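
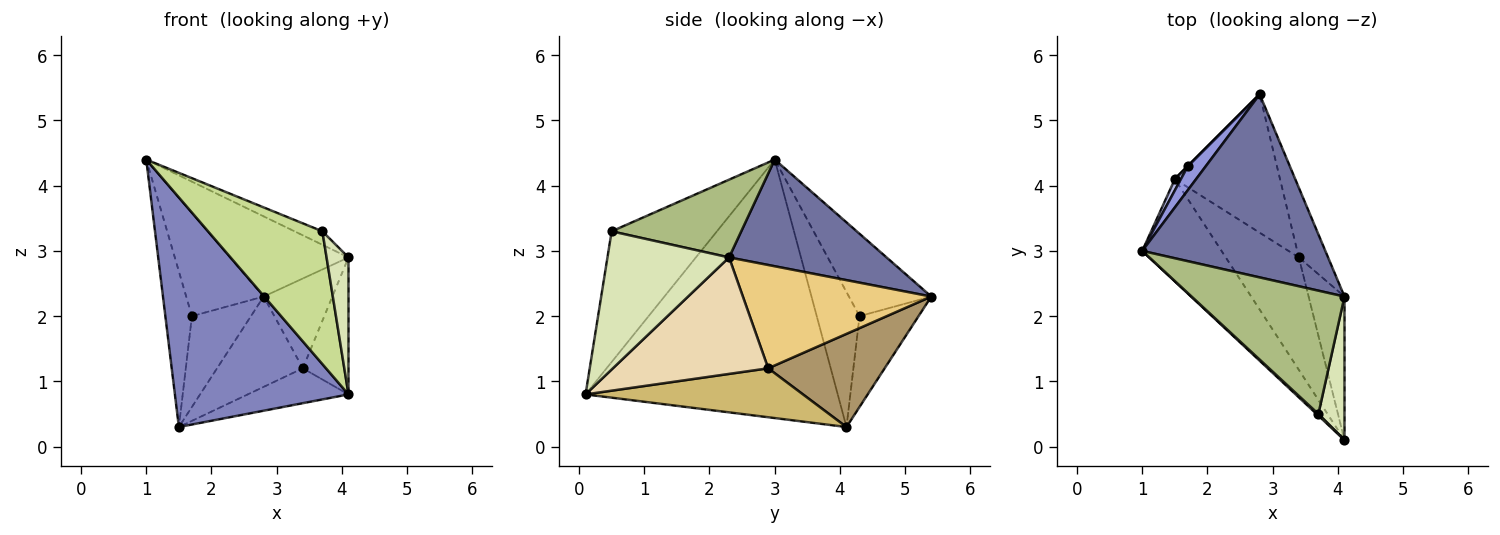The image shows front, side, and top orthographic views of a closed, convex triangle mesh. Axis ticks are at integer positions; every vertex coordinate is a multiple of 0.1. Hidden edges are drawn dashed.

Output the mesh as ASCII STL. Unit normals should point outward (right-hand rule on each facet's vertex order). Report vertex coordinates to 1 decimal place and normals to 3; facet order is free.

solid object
 facet normal 0.471 0.354 0.808
  outer loop
   vertex 2.8 5.4 2.3
   vertex 1.0 3.0 4.4
   vertex 4.1 2.3 2.9
  endloop
 endfacet
 facet normal -0.799 -0.550 -0.245
  outer loop
   vertex 4.1 0.1 0.8
   vertex 1.0 3.0 4.4
   vertex 1.5 4.1 0.3
  endloop
 endfacet
 facet normal -0.719 0.677 0.157
  outer loop
   vertex 1.7 4.3 2.0
   vertex 1.0 3.0 4.4
   vertex 2.8 5.4 2.3
  endloop
 endfacet
 facet normal -0.849 0.527 0.038
  outer loop
   vertex 1.7 4.3 2.0
   vertex 1.5 4.1 0.3
   vertex 1.0 3.0 4.4
  endloop
 endfacet
 facet normal -0.707 0.707 0.000
  outer loop
   vertex 1.7 4.3 2.0
   vertex 2.8 5.4 2.3
   vertex 1.5 4.1 0.3
  endloop
 endfacet
 facet normal 0.451 0.097 0.887
  outer loop
   vertex 3.7 0.5 3.3
   vertex 4.1 2.3 2.9
   vertex 1.0 3.0 4.4
  endloop
 endfacet
 facet normal -0.677 -0.736 0.009
  outer loop
   vertex 3.7 0.5 3.3
   vertex 1.0 3.0 4.4
   vertex 4.1 0.1 0.8
  endloop
 endfacet
 facet normal 0.968 -0.174 0.183
  outer loop
   vertex 3.7 0.5 3.3
   vertex 4.1 0.1 0.8
   vertex 4.1 2.3 2.9
  endloop
 endfacet
 facet normal 0.596 0.439 -0.673
  outer loop
   vertex 3.4 2.9 1.2
   vertex 1.5 4.1 0.3
   vertex 2.8 5.4 2.3
  endloop
 endfacet
 facet normal 0.539 0.250 -0.805
  outer loop
   vertex 3.4 2.9 1.2
   vertex 4.1 0.1 0.8
   vertex 1.5 4.1 0.3
  endloop
 endfacet
 facet normal 0.908 0.331 -0.257
  outer loop
   vertex 3.4 2.9 1.2
   vertex 2.8 5.4 2.3
   vertex 4.1 2.3 2.9
  endloop
 endfacet
 facet normal 0.920 0.270 -0.283
  outer loop
   vertex 3.4 2.9 1.2
   vertex 4.1 2.3 2.9
   vertex 4.1 0.1 0.8
  endloop
 endfacet
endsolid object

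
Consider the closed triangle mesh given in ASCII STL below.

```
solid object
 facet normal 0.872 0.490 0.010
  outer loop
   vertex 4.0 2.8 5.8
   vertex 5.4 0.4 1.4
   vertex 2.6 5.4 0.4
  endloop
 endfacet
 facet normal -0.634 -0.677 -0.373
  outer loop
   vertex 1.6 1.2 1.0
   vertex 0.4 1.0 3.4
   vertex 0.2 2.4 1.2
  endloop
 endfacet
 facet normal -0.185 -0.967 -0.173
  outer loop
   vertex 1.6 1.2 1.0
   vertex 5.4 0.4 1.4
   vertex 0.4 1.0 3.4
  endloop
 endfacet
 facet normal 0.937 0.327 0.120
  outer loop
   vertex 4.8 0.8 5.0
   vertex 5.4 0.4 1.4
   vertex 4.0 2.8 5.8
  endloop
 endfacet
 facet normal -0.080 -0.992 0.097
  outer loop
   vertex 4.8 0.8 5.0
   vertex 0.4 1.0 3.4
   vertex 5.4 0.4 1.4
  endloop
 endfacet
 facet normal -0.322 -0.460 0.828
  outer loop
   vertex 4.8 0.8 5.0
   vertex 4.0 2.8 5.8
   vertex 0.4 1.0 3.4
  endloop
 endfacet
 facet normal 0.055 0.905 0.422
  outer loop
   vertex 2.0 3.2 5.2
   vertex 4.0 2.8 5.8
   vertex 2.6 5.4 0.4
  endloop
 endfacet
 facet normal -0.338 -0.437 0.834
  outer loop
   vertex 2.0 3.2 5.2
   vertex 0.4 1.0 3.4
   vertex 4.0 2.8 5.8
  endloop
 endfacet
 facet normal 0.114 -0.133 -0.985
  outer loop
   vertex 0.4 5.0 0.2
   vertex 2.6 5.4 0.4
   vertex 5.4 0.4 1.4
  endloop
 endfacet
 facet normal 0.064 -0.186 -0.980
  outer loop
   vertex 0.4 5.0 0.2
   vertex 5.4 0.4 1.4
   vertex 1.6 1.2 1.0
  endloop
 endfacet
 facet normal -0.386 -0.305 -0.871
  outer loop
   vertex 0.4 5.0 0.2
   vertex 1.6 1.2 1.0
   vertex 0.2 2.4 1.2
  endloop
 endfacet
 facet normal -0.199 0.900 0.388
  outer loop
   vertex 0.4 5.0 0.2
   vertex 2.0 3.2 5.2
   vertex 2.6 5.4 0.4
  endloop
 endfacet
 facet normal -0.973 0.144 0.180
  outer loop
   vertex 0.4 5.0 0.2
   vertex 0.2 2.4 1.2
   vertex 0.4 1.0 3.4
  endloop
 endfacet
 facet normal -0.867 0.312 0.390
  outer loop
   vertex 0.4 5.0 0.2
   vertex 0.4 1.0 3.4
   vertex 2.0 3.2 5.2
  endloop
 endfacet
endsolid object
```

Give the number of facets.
14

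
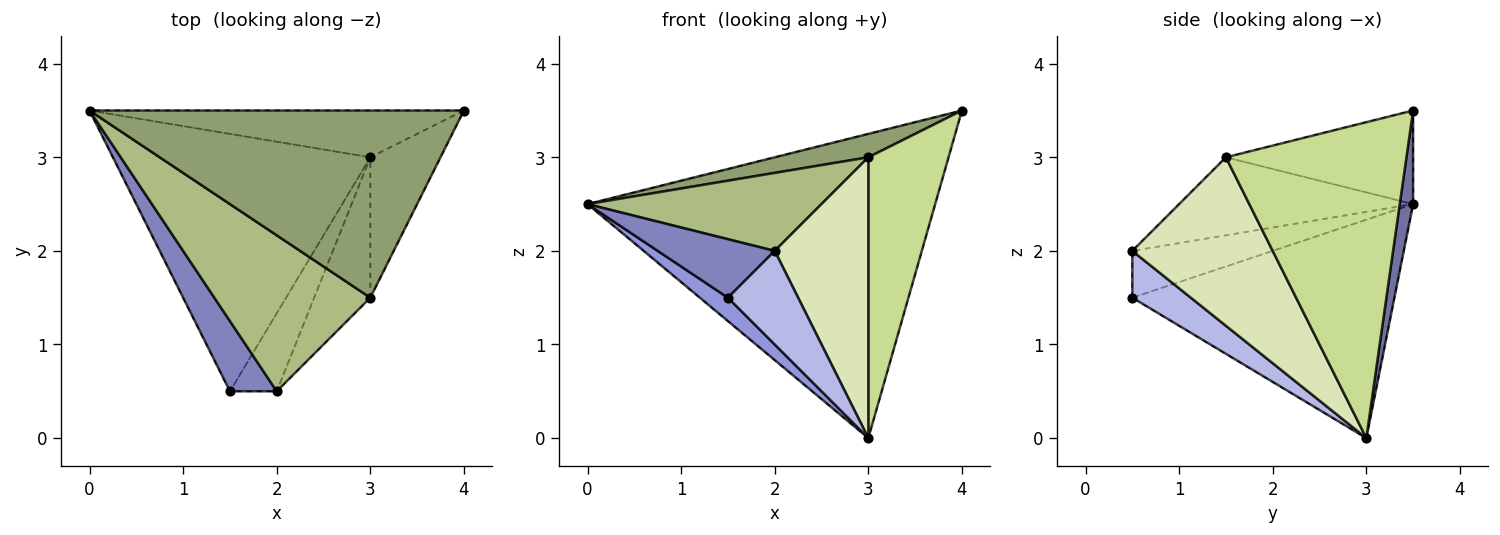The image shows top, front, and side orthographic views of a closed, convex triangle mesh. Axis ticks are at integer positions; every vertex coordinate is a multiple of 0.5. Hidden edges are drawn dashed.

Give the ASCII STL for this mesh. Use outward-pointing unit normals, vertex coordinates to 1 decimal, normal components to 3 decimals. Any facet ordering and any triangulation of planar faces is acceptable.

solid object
 facet normal 0.038 0.988 -0.152
  outer loop
   vertex 3.0 3.0 0.0
   vertex 0.0 3.5 2.5
   vertex 4.0 3.5 3.5
  endloop
 endfacet
 facet normal -0.609 -0.508 0.609
  outer loop
   vertex 1.5 0.5 1.5
   vertex 2.0 0.5 2.0
   vertex 0.0 3.5 2.5
  endloop
 endfacet
 facet normal -0.645 -0.069 -0.761
  outer loop
   vertex 1.5 0.5 1.5
   vertex 0.0 3.5 2.5
   vertex 3.0 3.0 0.0
  endloop
 endfacet
 facet normal 0.539 -0.647 -0.539
  outer loop
   vertex 1.5 0.5 1.5
   vertex 3.0 3.0 0.0
   vertex 2.0 0.5 2.0
  endloop
 endfacet
 facet normal -0.241 -0.120 0.963
  outer loop
   vertex 3.0 1.5 3.0
   vertex 4.0 3.5 3.5
   vertex 0.0 3.5 2.5
  endloop
 endfacet
 facet normal -0.408 -0.408 0.816
  outer loop
   vertex 3.0 1.5 3.0
   vertex 0.0 3.5 2.5
   vertex 2.0 0.5 2.0
  endloop
 endfacet
 facet normal 0.896 -0.398 -0.199
  outer loop
   vertex 3.0 1.5 3.0
   vertex 3.0 3.0 0.0
   vertex 4.0 3.5 3.5
  endloop
 endfacet
 facet normal 0.802 -0.535 -0.267
  outer loop
   vertex 3.0 1.5 3.0
   vertex 2.0 0.5 2.0
   vertex 3.0 3.0 0.0
  endloop
 endfacet
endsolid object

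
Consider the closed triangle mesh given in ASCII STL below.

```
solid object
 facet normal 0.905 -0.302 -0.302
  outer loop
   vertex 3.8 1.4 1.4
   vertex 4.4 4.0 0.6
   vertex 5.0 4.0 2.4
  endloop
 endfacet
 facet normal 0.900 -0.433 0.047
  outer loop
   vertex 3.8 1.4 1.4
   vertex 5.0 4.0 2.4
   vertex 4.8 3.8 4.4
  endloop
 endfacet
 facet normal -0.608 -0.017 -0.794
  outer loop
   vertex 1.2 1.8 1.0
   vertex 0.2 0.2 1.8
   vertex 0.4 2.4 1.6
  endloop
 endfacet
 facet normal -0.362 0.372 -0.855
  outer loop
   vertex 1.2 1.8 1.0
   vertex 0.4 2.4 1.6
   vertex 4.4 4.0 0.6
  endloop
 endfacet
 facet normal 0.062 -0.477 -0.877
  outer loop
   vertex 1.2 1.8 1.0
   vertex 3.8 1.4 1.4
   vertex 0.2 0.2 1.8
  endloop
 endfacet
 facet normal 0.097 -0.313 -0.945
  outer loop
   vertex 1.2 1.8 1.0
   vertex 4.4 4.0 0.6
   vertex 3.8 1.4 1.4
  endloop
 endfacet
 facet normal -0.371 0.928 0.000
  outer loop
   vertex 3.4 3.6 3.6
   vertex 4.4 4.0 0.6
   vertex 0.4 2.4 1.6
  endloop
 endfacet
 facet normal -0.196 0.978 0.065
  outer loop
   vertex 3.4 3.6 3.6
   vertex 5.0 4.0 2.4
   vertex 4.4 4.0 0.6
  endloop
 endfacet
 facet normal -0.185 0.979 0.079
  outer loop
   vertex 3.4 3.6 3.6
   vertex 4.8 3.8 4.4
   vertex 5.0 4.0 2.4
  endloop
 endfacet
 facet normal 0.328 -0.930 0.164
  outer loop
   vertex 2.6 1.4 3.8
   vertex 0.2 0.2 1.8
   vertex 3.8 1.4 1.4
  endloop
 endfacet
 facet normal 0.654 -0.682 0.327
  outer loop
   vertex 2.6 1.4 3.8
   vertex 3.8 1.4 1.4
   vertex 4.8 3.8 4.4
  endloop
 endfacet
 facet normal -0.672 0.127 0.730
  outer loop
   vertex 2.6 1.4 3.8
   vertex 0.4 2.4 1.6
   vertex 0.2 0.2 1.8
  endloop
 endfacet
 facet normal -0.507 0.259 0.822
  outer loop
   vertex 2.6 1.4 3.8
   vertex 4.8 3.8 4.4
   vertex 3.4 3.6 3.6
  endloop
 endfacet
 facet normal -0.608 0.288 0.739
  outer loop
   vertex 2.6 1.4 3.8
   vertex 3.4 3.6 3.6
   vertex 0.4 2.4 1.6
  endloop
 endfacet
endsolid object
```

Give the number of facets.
14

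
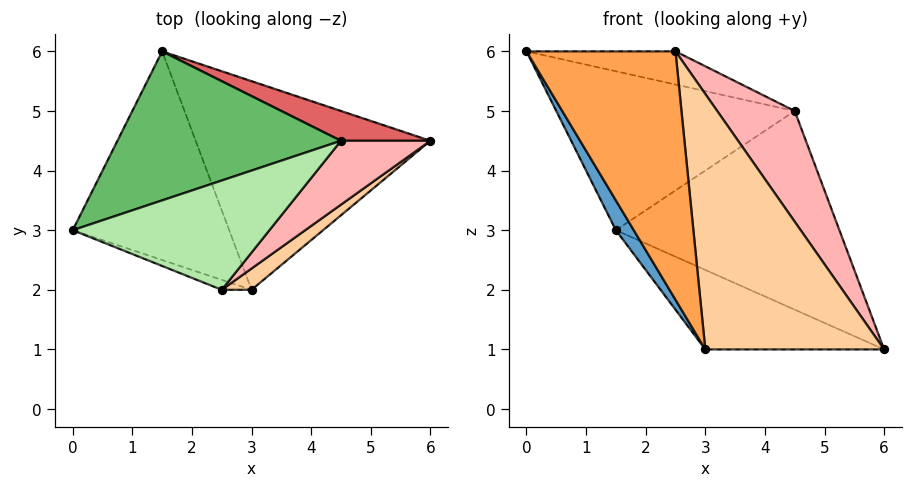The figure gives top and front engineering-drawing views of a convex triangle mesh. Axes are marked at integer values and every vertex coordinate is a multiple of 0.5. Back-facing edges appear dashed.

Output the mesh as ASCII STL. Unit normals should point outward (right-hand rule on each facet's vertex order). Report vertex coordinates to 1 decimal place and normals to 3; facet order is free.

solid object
 facet normal -0.862 -0.072 -0.503
  outer loop
   vertex 3.0 2.0 1.0
   vertex 0.0 3.0 6.0
   vertex 1.5 6.0 3.0
  endloop
 endfacet
 facet normal -0.284 0.341 -0.896
  outer loop
   vertex 3.0 2.0 1.0
   vertex 1.5 6.0 3.0
   vertex 6.0 4.5 1.0
  endloop
 endfacet
 facet normal -0.371 -0.928 -0.037
  outer loop
   vertex 3.0 2.0 1.0
   vertex 2.5 2.0 6.0
   vertex 0.0 3.0 6.0
  endloop
 endfacet
 facet normal 0.639 -0.767 0.064
  outer loop
   vertex 3.0 2.0 1.0
   vertex 6.0 4.5 1.0
   vertex 2.5 2.0 6.0
  endloop
 endfacet
 facet normal -0.091 0.727 0.681
  outer loop
   vertex 4.5 4.5 5.0
   vertex 1.5 6.0 3.0
   vertex 0.0 3.0 6.0
  endloop
 endfacet
 facet normal 0.115 0.288 0.951
  outer loop
   vertex 4.5 4.5 5.0
   vertex 0.0 3.0 6.0
   vertex 2.5 2.0 6.0
  endloop
 endfacet
 facet normal 0.368 0.920 0.138
  outer loop
   vertex 4.5 4.5 5.0
   vertex 6.0 4.5 1.0
   vertex 1.5 6.0 3.0
  endloop
 endfacet
 facet normal 0.800 -0.520 0.300
  outer loop
   vertex 4.5 4.5 5.0
   vertex 2.5 2.0 6.0
   vertex 6.0 4.5 1.0
  endloop
 endfacet
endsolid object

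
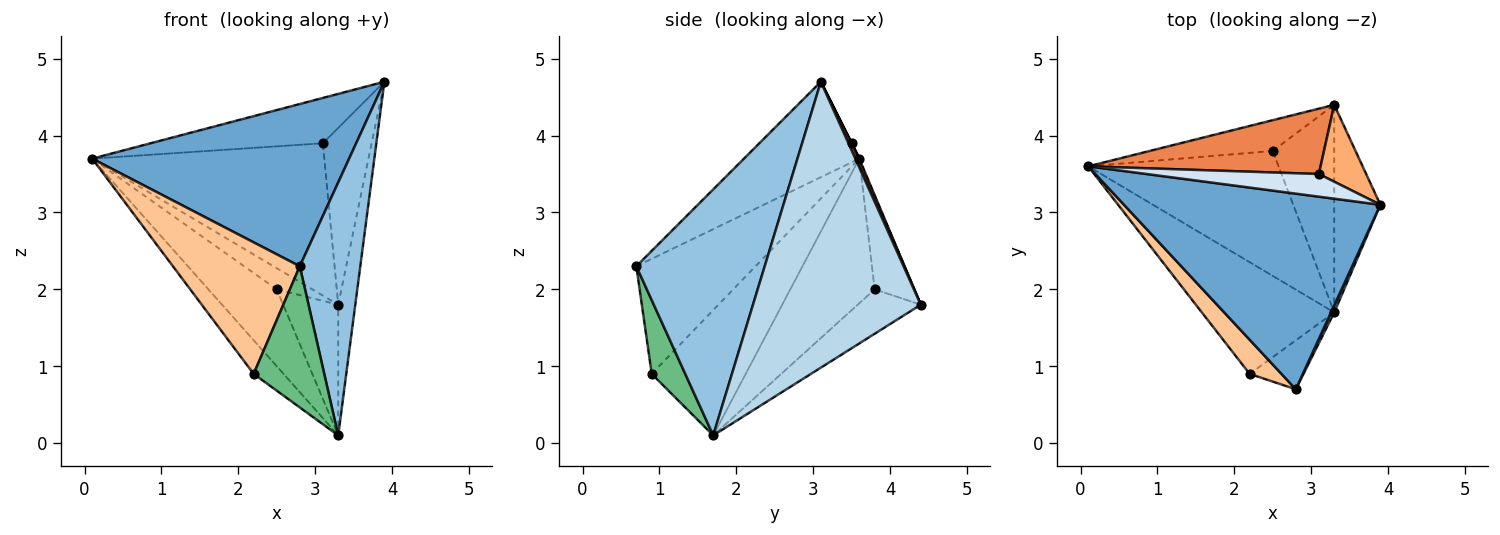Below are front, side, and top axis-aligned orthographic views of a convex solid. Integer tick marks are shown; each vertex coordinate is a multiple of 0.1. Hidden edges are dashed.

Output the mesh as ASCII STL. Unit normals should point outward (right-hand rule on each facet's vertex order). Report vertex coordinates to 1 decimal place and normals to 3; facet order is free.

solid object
 facet normal -0.275 -0.614 0.740
  outer loop
   vertex 2.8 0.7 2.3
   vertex 3.9 3.1 4.7
   vertex 0.1 3.6 3.7
  endloop
 endfacet
 facet normal 0.904 -0.426 0.012
  outer loop
   vertex 3.3 1.7 0.1
   vertex 3.9 3.1 4.7
   vertex 2.8 0.7 2.3
  endloop
 endfacet
 facet normal 0.982 0.100 -0.158
  outer loop
   vertex 3.3 1.7 0.1
   vertex 3.3 4.4 1.8
   vertex 3.9 3.1 4.7
  endloop
 endfacet
 facet normal 0.000 0.894 0.447
  outer loop
   vertex 3.1 3.5 3.9
   vertex 0.1 3.6 3.7
   vertex 3.9 3.1 4.7
  endloop
 endfacet
 facet normal 0.004 0.919 0.394
  outer loop
   vertex 3.1 3.5 3.9
   vertex 3.3 4.4 1.8
   vertex 0.1 3.6 3.7
  endloop
 endfacet
 facet normal 0.060 0.915 0.398
  outer loop
   vertex 3.1 3.5 3.9
   vertex 3.9 3.1 4.7
   vertex 3.3 4.4 1.8
  endloop
 endfacet
 facet normal -0.673 -0.716 0.186
  outer loop
   vertex 2.2 0.9 0.9
   vertex 2.8 0.7 2.3
   vertex 0.1 3.6 3.7
  endloop
 endfacet
 facet normal -0.671 0.214 -0.710
  outer loop
   vertex 2.2 0.9 0.9
   vertex 0.1 3.6 3.7
   vertex 3.3 1.7 0.1
  endloop
 endfacet
 facet normal 0.410 -0.862 -0.299
  outer loop
   vertex 2.2 0.9 0.9
   vertex 3.3 1.7 0.1
   vertex 2.8 0.7 2.3
  endloop
 endfacet
 facet normal -0.534 0.479 -0.697
  outer loop
   vertex 2.5 3.8 2.0
   vertex 0.1 3.6 3.7
   vertex 3.3 4.4 1.8
  endloop
 endfacet
 facet normal -0.543 0.440 -0.715
  outer loop
   vertex 2.5 3.8 2.0
   vertex 3.3 1.7 0.1
   vertex 0.1 3.6 3.7
  endloop
 endfacet
 facet normal -0.521 0.455 -0.722
  outer loop
   vertex 2.5 3.8 2.0
   vertex 3.3 4.4 1.8
   vertex 3.3 1.7 0.1
  endloop
 endfacet
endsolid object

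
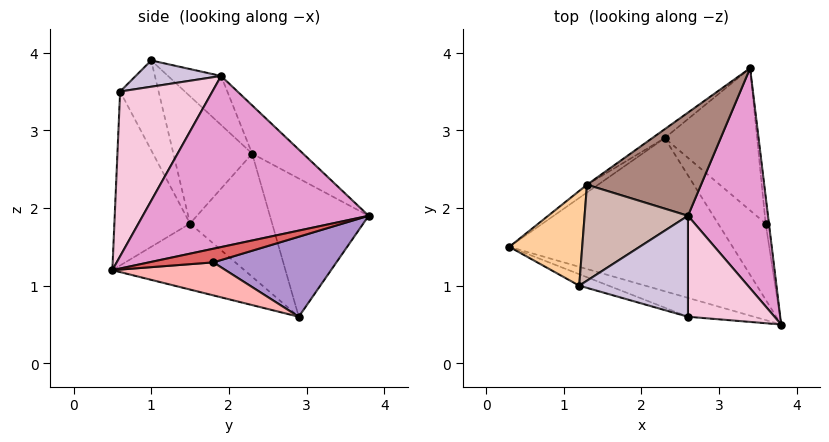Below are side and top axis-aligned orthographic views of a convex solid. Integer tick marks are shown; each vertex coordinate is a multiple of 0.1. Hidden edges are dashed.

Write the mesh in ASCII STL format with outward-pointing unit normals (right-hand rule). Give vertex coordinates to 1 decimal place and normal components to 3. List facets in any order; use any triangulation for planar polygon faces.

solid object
 facet normal -0.262 -0.385 -0.885
  outer loop
   vertex 2.3 2.9 0.6
   vertex 3.8 0.5 1.2
   vertex 0.3 1.5 1.8
  endloop
 endfacet
 facet normal -0.290 -0.951 -0.110
  outer loop
   vertex 2.6 0.6 3.5
   vertex 0.3 1.5 1.8
   vertex 3.8 0.5 1.2
  endloop
 endfacet
 facet normal -0.299 -0.949 -0.098
  outer loop
   vertex 2.6 0.6 3.5
   vertex 1.2 1.0 3.9
   vertex 0.3 1.5 1.8
  endloop
 endfacet
 facet normal -0.768 0.465 0.440
  outer loop
   vertex 1.3 2.3 2.7
   vertex 0.3 1.5 1.8
   vertex 1.2 1.0 3.9
  endloop
 endfacet
 facet normal -0.594 0.803 -0.054
  outer loop
   vertex 1.3 2.3 2.7
   vertex 2.3 2.9 0.6
   vertex 0.3 1.5 1.8
  endloop
 endfacet
 facet normal -0.594 0.803 -0.053
  outer loop
   vertex 1.3 2.3 2.7
   vertex 3.4 3.8 1.9
   vertex 2.3 2.9 0.6
  endloop
 endfacet
 facet normal 0.959 0.165 -0.231
  outer loop
   vertex 3.6 1.8 1.3
   vertex 3.4 3.8 1.9
   vertex 3.8 0.5 1.2
  endloop
 endfacet
 facet normal 0.564 0.149 -0.812
  outer loop
   vertex 3.6 1.8 1.3
   vertex 3.8 0.5 1.2
   vertex 2.3 2.9 0.6
  endloop
 endfacet
 facet normal 0.628 0.281 -0.726
  outer loop
   vertex 3.6 1.8 1.3
   vertex 2.3 2.9 0.6
   vertex 3.4 3.8 1.9
  endloop
 endfacet
 facet normal 0.232 -0.148 0.961
  outer loop
   vertex 2.6 1.9 3.7
   vertex 1.2 1.0 3.9
   vertex 2.6 0.6 3.5
  endloop
 endfacet
 facet normal -0.270 0.720 0.639
  outer loop
   vertex 2.6 1.9 3.7
   vertex 3.4 3.8 1.9
   vertex 1.3 2.3 2.7
  endloop
 endfacet
 facet normal -0.324 0.655 0.683
  outer loop
   vertex 2.6 1.9 3.7
   vertex 1.3 2.3 2.7
   vertex 1.2 1.0 3.9
  endloop
 endfacet
 facet normal 0.906 0.020 0.424
  outer loop
   vertex 2.6 1.9 3.7
   vertex 3.8 0.5 1.2
   vertex 3.4 3.8 1.9
  endloop
 endfacet
 facet normal 0.883 -0.071 0.464
  outer loop
   vertex 2.6 1.9 3.7
   vertex 2.6 0.6 3.5
   vertex 3.8 0.5 1.2
  endloop
 endfacet
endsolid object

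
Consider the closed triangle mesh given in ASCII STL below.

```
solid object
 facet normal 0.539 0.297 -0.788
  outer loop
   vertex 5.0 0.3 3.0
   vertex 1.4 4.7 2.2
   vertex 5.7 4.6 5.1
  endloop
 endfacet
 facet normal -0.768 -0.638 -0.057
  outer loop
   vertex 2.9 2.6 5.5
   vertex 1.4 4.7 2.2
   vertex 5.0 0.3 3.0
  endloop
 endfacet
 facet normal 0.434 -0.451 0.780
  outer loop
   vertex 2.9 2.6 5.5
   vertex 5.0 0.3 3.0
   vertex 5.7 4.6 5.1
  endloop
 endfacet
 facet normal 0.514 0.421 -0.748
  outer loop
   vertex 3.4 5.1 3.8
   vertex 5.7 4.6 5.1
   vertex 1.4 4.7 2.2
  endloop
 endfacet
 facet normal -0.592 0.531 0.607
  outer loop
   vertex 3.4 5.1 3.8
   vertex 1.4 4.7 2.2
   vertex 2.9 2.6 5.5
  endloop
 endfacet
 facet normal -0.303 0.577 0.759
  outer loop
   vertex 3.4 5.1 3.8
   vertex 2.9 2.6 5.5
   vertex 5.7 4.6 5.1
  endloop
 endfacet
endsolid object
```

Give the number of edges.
9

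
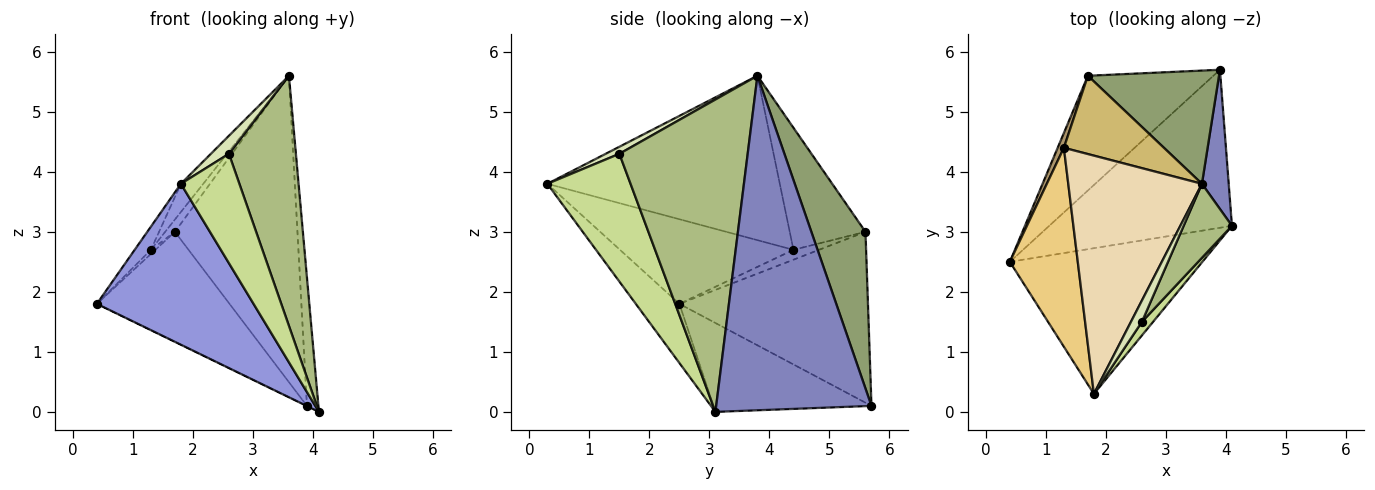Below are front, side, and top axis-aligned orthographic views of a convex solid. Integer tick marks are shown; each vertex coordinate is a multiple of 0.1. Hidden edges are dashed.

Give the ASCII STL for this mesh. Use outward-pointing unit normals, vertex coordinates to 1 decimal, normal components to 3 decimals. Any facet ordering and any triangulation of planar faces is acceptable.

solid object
 facet normal -0.438 0.001 -0.899
  outer loop
   vertex 3.9 5.7 0.1
   vertex 4.1 3.1 0.0
   vertex 0.4 2.5 1.8
  endloop
 endfacet
 facet normal 0.994 0.073 0.080
  outer loop
   vertex 3.6 3.8 5.6
   vertex 4.1 3.1 0.0
   vertex 3.9 5.7 0.1
  endloop
 endfacet
 facet normal -0.202 -0.726 -0.657
  outer loop
   vertex 1.8 0.3 3.8
   vertex 0.4 2.5 1.8
   vertex 4.1 3.1 0.0
  endloop
 endfacet
 facet normal -0.701 0.493 -0.515
  outer loop
   vertex 1.7 5.6 3.0
   vertex 3.9 5.7 0.1
   vertex 0.4 2.5 1.8
  endloop
 endfacet
 facet normal 0.383 0.867 0.320
  outer loop
   vertex 1.7 5.6 3.0
   vertex 3.6 3.8 5.6
   vertex 3.9 5.7 0.1
  endloop
 endfacet
 facet normal 0.878 -0.459 0.136
  outer loop
   vertex 2.6 1.5 4.3
   vertex 4.1 3.1 0.0
   vertex 3.6 3.8 5.6
  endloop
 endfacet
 facet normal 0.816 -0.574 0.071
  outer loop
   vertex 2.6 1.5 4.3
   vertex 1.8 0.3 3.8
   vertex 4.1 3.1 0.0
  endloop
 endfacet
 facet normal 0.440 -0.579 0.686
  outer loop
   vertex 2.6 1.5 4.3
   vertex 3.6 3.8 5.6
   vertex 1.8 0.3 3.8
  endloop
 endfacet
 facet normal -0.838 0.148 0.526
  outer loop
   vertex 1.3 4.4 2.7
   vertex 1.7 5.6 3.0
   vertex 0.4 2.5 1.8
  endloop
 endfacet
 facet normal -0.770 0.099 0.631
  outer loop
   vertex 1.3 4.4 2.7
   vertex 3.6 3.8 5.6
   vertex 1.7 5.6 3.0
  endloop
 endfacet
 facet normal -0.778 0.073 0.624
  outer loop
   vertex 1.3 4.4 2.7
   vertex 0.4 2.5 1.8
   vertex 1.8 0.3 3.8
  endloop
 endfacet
 facet normal -0.774 0.074 0.629
  outer loop
   vertex 1.3 4.4 2.7
   vertex 1.8 0.3 3.8
   vertex 3.6 3.8 5.6
  endloop
 endfacet
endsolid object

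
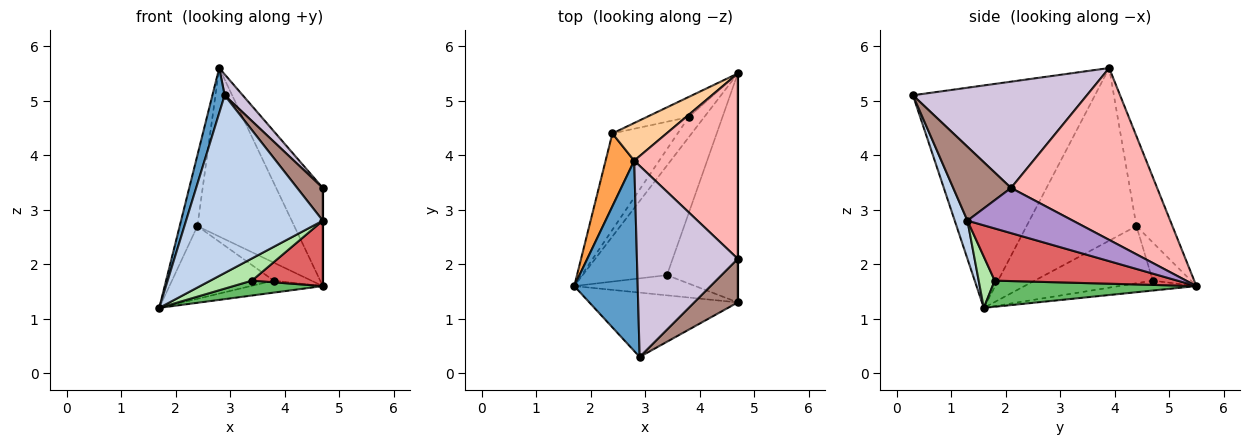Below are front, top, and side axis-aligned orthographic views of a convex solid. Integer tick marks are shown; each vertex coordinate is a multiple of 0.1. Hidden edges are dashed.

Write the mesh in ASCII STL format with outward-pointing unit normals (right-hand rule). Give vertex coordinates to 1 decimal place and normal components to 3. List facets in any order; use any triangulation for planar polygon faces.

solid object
 facet normal -0.960 -0.065 0.274
  outer loop
   vertex 2.8 3.9 5.6
   vertex 1.7 1.6 1.2
   vertex 2.9 0.3 5.1
  endloop
 endfacet
 facet normal 0.087 -0.937 -0.339
  outer loop
   vertex 4.7 1.3 2.8
   vertex 2.9 0.3 5.1
   vertex 1.7 1.6 1.2
  endloop
 endfacet
 facet normal -0.974 0.157 0.161
  outer loop
   vertex 2.4 4.4 2.7
   vertex 1.7 1.6 1.2
   vertex 2.8 3.9 5.6
  endloop
 endfacet
 facet normal -0.341 0.918 0.205
  outer loop
   vertex 2.4 4.4 2.7
   vertex 2.8 3.9 5.6
   vertex 4.7 5.5 1.6
  endloop
 endfacet
 facet normal 0.294 -0.129 -0.947
  outer loop
   vertex 3.4 1.8 1.7
   vertex 1.7 1.6 1.2
   vertex 4.7 5.5 1.6
  endloop
 endfacet
 facet normal 0.274 -0.711 -0.647
  outer loop
   vertex 3.4 1.8 1.7
   vertex 4.7 1.3 2.8
   vertex 1.7 1.6 1.2
  endloop
 endfacet
 facet normal 0.578 -0.224 -0.785
  outer loop
   vertex 3.4 1.8 1.7
   vertex 4.7 5.5 1.6
   vertex 4.7 1.3 2.8
  endloop
 endfacet
 facet normal 0.826 0.264 0.498
  outer loop
   vertex 4.7 2.1 3.4
   vertex 4.7 5.5 1.6
   vertex 2.8 3.9 5.6
  endloop
 endfacet
 facet normal 1.000 0.000 0.000
  outer loop
   vertex 4.7 2.1 3.4
   vertex 4.7 1.3 2.8
   vertex 4.7 5.5 1.6
  endloop
 endfacet
 facet normal 0.723 -0.075 0.686
  outer loop
   vertex 4.7 2.1 3.4
   vertex 2.8 3.9 5.6
   vertex 2.9 0.3 5.1
  endloop
 endfacet
 facet normal 0.805 -0.356 0.475
  outer loop
   vertex 4.7 2.1 3.4
   vertex 2.9 0.3 5.1
   vertex 4.7 1.3 2.8
  endloop
 endfacet
 facet normal -0.482 0.448 -0.753
  outer loop
   vertex 3.8 4.7 1.7
   vertex 4.7 5.5 1.6
   vertex 1.7 1.6 1.2
  endloop
 endfacet
 facet normal -0.573 0.494 -0.654
  outer loop
   vertex 3.8 4.7 1.7
   vertex 1.7 1.6 1.2
   vertex 2.4 4.4 2.7
  endloop
 endfacet
 facet normal -0.560 0.552 -0.618
  outer loop
   vertex 3.8 4.7 1.7
   vertex 2.4 4.4 2.7
   vertex 4.7 5.5 1.6
  endloop
 endfacet
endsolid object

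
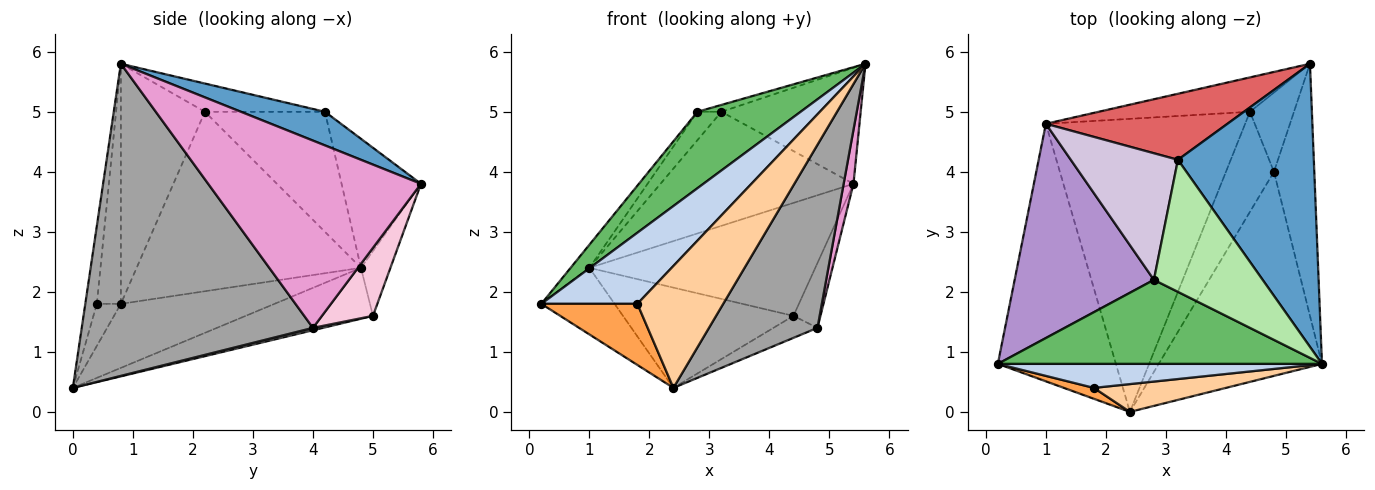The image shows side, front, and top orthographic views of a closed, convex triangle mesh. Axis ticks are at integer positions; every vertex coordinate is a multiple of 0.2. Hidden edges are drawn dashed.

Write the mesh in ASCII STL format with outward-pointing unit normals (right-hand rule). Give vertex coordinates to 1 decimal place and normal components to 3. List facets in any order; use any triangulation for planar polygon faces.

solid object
 facet normal 0.223 0.370 0.902
  outer loop
   vertex 3.2 4.2 5.0
   vertex 5.6 0.8 5.8
   vertex 5.4 5.8 3.8
  endloop
 endfacet
 facet normal -0.230 -0.922 0.311
  outer loop
   vertex 1.8 0.4 1.8
   vertex 5.6 0.8 5.8
   vertex 0.2 0.8 1.8
  endloop
 endfacet
 facet normal -0.239 -0.956 0.171
  outer loop
   vertex 1.8 0.4 1.8
   vertex 0.2 0.8 1.8
   vertex 2.4 0.0 0.4
  endloop
 endfacet
 facet normal -0.130 -0.967 0.220
  outer loop
   vertex 1.8 0.4 1.8
   vertex 2.4 0.0 0.4
   vertex 5.6 0.8 5.8
  endloop
 endfacet
 facet normal -0.480 -0.590 0.649
  outer loop
   vertex 2.8 2.2 5.0
   vertex 0.2 0.8 1.8
   vertex 5.6 0.8 5.8
  endloop
 endfacet
 facet normal -0.251 0.050 0.967
  outer loop
   vertex 2.8 2.2 5.0
   vertex 5.6 0.8 5.8
   vertex 3.2 4.2 5.0
  endloop
 endfacet
 facet normal -0.335 0.815 0.472
  outer loop
   vertex 1.0 4.8 2.4
   vertex 3.2 4.2 5.0
   vertex 5.4 5.8 3.8
  endloop
 endfacet
 facet normal -0.124 0.949 -0.289
  outer loop
   vertex 1.0 4.8 2.4
   vertex 5.4 5.8 3.8
   vertex 4.4 5.0 1.6
  endloop
 endfacet
 facet normal -0.788 0.066 0.612
  outer loop
   vertex 1.0 4.8 2.4
   vertex 0.2 0.8 1.8
   vertex 2.8 2.2 5.0
  endloop
 endfacet
 facet normal -0.738 0.148 0.658
  outer loop
   vertex 1.0 4.8 2.4
   vertex 2.8 2.2 5.0
   vertex 3.2 4.2 5.0
  endloop
 endfacet
 facet normal -0.465 0.222 -0.857
  outer loop
   vertex 1.0 4.8 2.4
   vertex 2.4 0.0 0.4
   vertex 0.2 0.8 1.8
  endloop
 endfacet
 facet normal -0.235 0.315 -0.920
  outer loop
   vertex 1.0 4.8 2.4
   vertex 4.4 5.0 1.6
   vertex 2.4 0.0 0.4
  endloop
 endfacet
 facet normal 0.977 -0.045 -0.210
  outer loop
   vertex 4.8 4.0 1.4
   vertex 5.4 5.8 3.8
   vertex 5.6 0.8 5.8
  endloop
 endfacet
 facet normal 0.767 0.406 -0.496
  outer loop
   vertex 4.8 4.0 1.4
   vertex 4.4 5.0 1.6
   vertex 5.4 5.8 3.8
  endloop
 endfacet
 facet normal 0.818 -0.384 -0.428
  outer loop
   vertex 4.8 4.0 1.4
   vertex 5.6 0.8 5.8
   vertex 2.4 0.0 0.4
  endloop
 endfacet
 facet normal 0.049 0.215 -0.975
  outer loop
   vertex 4.8 4.0 1.4
   vertex 2.4 0.0 0.4
   vertex 4.4 5.0 1.6
  endloop
 endfacet
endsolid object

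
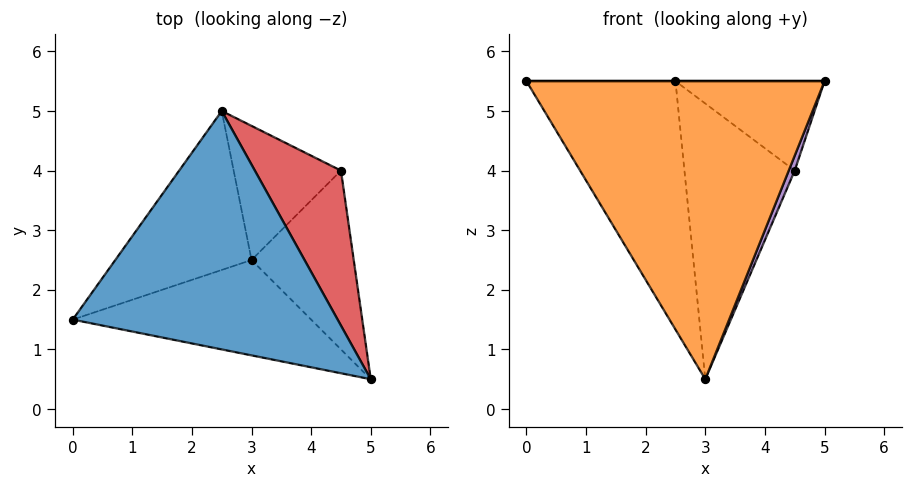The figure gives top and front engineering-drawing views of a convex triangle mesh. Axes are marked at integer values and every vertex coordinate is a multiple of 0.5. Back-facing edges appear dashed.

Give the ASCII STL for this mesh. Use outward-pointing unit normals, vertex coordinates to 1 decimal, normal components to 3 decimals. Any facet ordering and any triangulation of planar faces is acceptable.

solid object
 facet normal 0.000 0.000 1.000
  outer loop
   vertex 2.5 5.0 5.5
   vertex 0.0 1.5 5.5
   vertex 5.0 0.5 5.5
  endloop
 endfacet
 facet normal -0.187 -0.936 -0.299
  outer loop
   vertex 3.0 2.5 0.5
   vertex 5.0 0.5 5.5
   vertex 0.0 1.5 5.5
  endloop
 endfacet
 facet normal -0.763 0.545 -0.349
  outer loop
   vertex 3.0 2.5 0.5
   vertex 0.0 1.5 5.5
   vertex 2.5 5.0 5.5
  endloop
 endfacet
 facet normal 0.669 0.372 0.644
  outer loop
   vertex 4.5 4.0 4.0
   vertex 2.5 5.0 5.5
   vertex 5.0 0.5 5.5
  endloop
 endfacet
 facet normal 0.924 -0.032 -0.382
  outer loop
   vertex 4.5 4.0 4.0
   vertex 5.0 0.5 5.5
   vertex 3.0 2.5 0.5
  endloop
 endfacet
 facet normal 0.121 0.893 -0.434
  outer loop
   vertex 4.5 4.0 4.0
   vertex 3.0 2.5 0.5
   vertex 2.5 5.0 5.5
  endloop
 endfacet
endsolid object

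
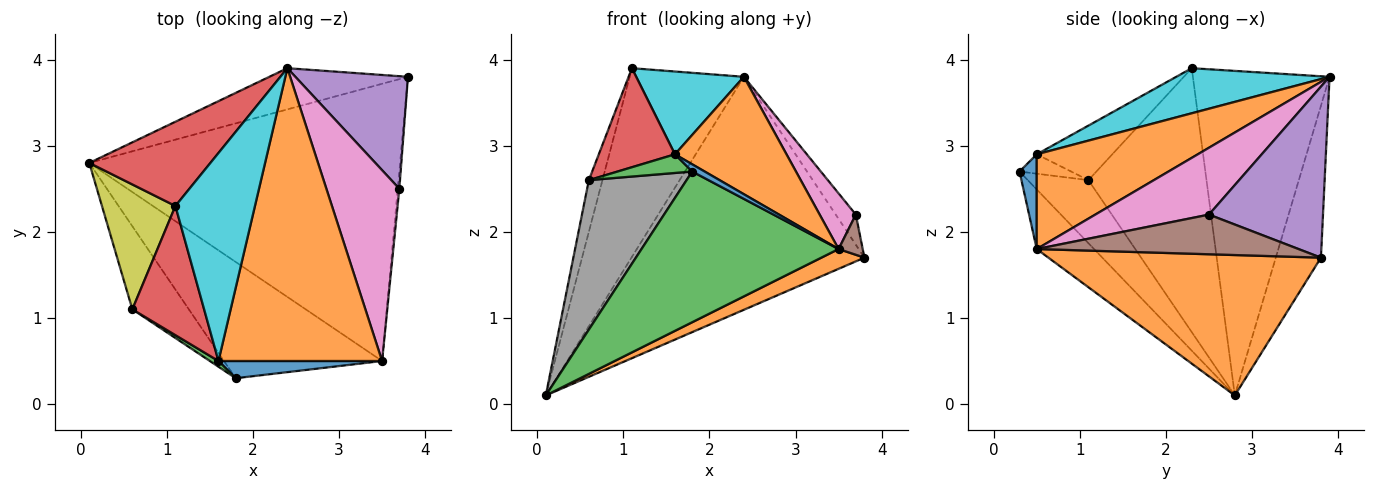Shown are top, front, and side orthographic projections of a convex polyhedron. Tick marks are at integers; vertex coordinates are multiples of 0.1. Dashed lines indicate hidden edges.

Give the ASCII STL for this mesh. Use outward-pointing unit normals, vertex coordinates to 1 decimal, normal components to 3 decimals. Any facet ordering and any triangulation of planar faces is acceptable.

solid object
 facet normal -0.187 0.967 -0.171
  outer loop
   vertex 2.4 3.9 3.8
   vertex 3.8 3.8 1.7
   vertex 0.1 2.8 0.1
  endloop
 endfacet
 facet normal 0.411 -0.065 -0.909
  outer loop
   vertex 3.5 0.5 1.8
   vertex 0.1 2.8 0.1
   vertex 3.8 3.8 1.7
  endloop
 endfacet
 facet normal -0.224 -0.772 -0.595
  outer loop
   vertex 3.5 0.5 1.8
   vertex 1.8 0.3 2.7
   vertex 0.1 2.8 0.1
  endloop
 endfacet
 facet normal -0.738 0.617 0.275
  outer loop
   vertex 1.1 2.3 3.9
   vertex 2.4 3.9 3.8
   vertex 0.1 2.8 0.1
  endloop
 endfacet
 facet normal 0.826 0.146 0.544
  outer loop
   vertex 3.7 2.5 2.2
   vertex 3.8 3.8 1.7
   vertex 2.4 3.9 3.8
  endloop
 endfacet
 facet normal 0.995 -0.092 -0.039
  outer loop
   vertex 3.7 2.5 2.2
   vertex 3.5 0.5 1.8
   vertex 3.8 3.8 1.7
  endloop
 endfacet
 facet normal 0.661 -0.210 0.721
  outer loop
   vertex 3.7 2.5 2.2
   vertex 2.4 3.9 3.8
   vertex 3.5 0.5 1.8
  endloop
 endfacet
 facet normal -0.477 -0.768 -0.427
  outer loop
   vertex 0.6 1.1 2.6
   vertex 0.1 2.8 0.1
   vertex 1.8 0.3 2.7
  endloop
 endfacet
 facet normal -0.958 0.110 0.266
  outer loop
   vertex 0.6 1.1 2.6
   vertex 1.1 2.3 3.9
   vertex 0.1 2.8 0.1
  endloop
 endfacet
 facet normal 0.466 -0.327 0.822
  outer loop
   vertex 1.6 0.5 2.9
   vertex 2.4 3.9 3.8
   vertex 1.1 2.3 3.9
  endloop
 endfacet
 facet normal 0.471 -0.342 0.813
  outer loop
   vertex 1.6 0.5 2.9
   vertex 1.8 0.3 2.7
   vertex 3.5 0.5 1.8
  endloop
 endfacet
 facet normal 0.473 -0.328 0.818
  outer loop
   vertex 1.6 0.5 2.9
   vertex 3.5 0.5 1.8
   vertex 2.4 3.9 3.8
  endloop
 endfacet
 facet normal -0.552 -0.797 0.245
  outer loop
   vertex 1.6 0.5 2.9
   vertex 0.6 1.1 2.6
   vertex 1.8 0.3 2.7
  endloop
 endfacet
 facet normal -0.516 -0.521 0.680
  outer loop
   vertex 1.6 0.5 2.9
   vertex 1.1 2.3 3.9
   vertex 0.6 1.1 2.6
  endloop
 endfacet
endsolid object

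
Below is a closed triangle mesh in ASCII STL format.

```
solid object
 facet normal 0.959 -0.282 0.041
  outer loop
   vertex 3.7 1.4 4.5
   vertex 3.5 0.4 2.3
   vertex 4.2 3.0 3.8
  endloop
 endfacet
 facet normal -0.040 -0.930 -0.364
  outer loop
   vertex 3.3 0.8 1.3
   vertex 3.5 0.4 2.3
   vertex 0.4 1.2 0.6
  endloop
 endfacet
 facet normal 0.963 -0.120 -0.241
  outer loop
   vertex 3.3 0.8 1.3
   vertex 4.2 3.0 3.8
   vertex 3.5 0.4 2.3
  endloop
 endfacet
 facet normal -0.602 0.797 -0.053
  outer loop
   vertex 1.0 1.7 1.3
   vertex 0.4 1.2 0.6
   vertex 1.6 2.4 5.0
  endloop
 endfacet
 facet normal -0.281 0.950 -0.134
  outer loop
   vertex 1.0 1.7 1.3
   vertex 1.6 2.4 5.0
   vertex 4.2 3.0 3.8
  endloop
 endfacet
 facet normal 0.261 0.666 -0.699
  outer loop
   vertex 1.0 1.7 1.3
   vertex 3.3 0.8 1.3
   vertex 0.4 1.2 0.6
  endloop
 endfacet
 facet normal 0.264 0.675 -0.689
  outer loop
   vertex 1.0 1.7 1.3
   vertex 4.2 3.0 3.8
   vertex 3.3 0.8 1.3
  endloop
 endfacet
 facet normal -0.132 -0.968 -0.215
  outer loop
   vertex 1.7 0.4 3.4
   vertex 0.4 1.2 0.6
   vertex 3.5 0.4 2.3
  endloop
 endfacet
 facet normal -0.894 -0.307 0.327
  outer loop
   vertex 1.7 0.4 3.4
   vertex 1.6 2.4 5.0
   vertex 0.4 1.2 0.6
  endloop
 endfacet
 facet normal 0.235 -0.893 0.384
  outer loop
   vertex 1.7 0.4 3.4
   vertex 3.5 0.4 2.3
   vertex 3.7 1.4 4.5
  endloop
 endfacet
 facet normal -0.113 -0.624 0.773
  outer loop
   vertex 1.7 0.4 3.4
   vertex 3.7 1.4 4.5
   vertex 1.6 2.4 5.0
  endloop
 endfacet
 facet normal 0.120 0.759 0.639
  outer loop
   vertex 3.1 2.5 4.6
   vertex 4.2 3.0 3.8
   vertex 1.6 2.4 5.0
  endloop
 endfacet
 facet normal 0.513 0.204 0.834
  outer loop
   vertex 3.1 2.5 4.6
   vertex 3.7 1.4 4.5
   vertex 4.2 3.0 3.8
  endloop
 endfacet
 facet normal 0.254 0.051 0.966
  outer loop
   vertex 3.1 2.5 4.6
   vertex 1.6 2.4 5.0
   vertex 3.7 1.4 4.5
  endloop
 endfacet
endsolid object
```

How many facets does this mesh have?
14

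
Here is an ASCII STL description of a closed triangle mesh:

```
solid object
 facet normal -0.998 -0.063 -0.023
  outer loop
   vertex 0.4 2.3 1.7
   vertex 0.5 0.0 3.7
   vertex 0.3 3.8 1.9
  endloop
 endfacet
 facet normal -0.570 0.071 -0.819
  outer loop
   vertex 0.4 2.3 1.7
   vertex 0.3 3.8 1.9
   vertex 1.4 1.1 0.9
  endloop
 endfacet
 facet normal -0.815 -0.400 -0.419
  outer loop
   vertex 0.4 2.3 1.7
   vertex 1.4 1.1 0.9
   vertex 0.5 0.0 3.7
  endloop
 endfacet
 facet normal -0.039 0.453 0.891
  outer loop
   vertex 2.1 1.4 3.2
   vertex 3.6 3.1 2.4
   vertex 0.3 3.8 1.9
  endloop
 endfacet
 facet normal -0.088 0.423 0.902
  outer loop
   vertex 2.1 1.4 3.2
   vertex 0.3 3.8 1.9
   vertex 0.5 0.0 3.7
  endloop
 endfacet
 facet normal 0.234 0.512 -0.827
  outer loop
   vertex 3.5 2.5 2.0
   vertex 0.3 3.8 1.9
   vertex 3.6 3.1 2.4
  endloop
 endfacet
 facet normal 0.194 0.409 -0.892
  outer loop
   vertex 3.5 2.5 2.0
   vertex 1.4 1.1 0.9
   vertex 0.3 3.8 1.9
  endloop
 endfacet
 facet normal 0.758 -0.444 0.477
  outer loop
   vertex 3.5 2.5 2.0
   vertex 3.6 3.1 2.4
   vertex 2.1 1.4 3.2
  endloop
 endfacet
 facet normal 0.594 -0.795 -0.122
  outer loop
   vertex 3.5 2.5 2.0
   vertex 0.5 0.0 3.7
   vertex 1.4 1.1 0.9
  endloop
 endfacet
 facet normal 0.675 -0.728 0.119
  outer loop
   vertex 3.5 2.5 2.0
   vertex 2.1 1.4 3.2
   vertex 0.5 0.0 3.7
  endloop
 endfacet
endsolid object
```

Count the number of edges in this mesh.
15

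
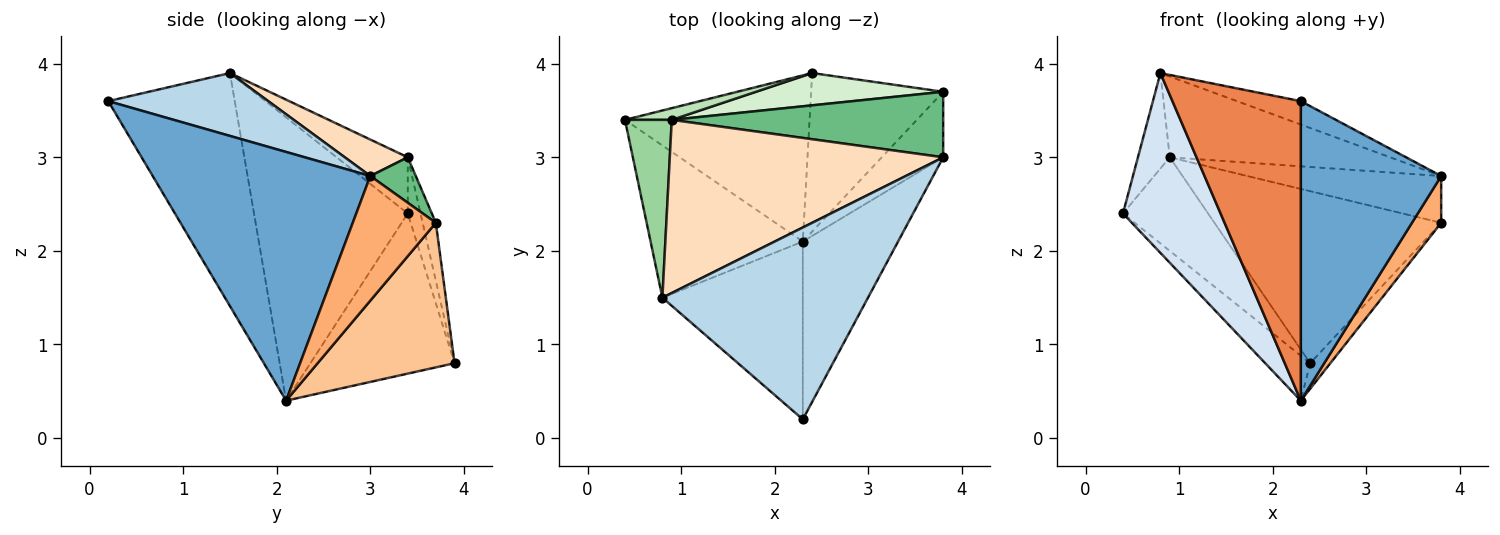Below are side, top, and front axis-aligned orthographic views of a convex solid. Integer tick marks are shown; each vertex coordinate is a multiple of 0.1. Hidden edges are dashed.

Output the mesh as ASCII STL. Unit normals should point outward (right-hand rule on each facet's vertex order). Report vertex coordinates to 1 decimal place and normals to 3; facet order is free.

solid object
 facet normal 0.800 -0.516 -0.306
  outer loop
   vertex 2.3 2.1 0.4
   vertex 3.8 3.0 2.8
   vertex 2.3 0.2 3.6
  endloop
 endfacet
 facet normal -0.642 0.200 -0.740
  outer loop
   vertex 2.4 3.9 0.8
   vertex 2.3 2.1 0.4
   vertex 0.4 3.4 2.4
  endloop
 endfacet
 facet normal 0.290 0.116 0.950
  outer loop
   vertex 0.8 1.5 3.9
   vertex 2.3 0.2 3.6
   vertex 3.8 3.0 2.8
  endloop
 endfacet
 facet normal -0.769 -0.488 -0.413
  outer loop
   vertex 0.8 1.5 3.9
   vertex 0.4 3.4 2.4
   vertex 2.3 2.1 0.4
  endloop
 endfacet
 facet normal -0.646 -0.656 -0.390
  outer loop
   vertex 0.8 1.5 3.9
   vertex 2.3 2.1 0.4
   vertex 2.3 0.2 3.6
  endloop
 endfacet
 facet normal 0.855 -0.301 -0.422
  outer loop
   vertex 3.8 3.7 2.3
   vertex 3.8 3.0 2.8
   vertex 2.3 2.1 0.4
  endloop
 endfacet
 facet normal 0.734 0.108 -0.671
  outer loop
   vertex 3.8 3.7 2.3
   vertex 2.3 2.1 0.4
   vertex 2.4 3.9 0.8
  endloop
 endfacet
 facet normal 0.120 0.420 0.900
  outer loop
   vertex 0.9 3.4 3.0
   vertex 0.8 1.5 3.9
   vertex 3.8 3.0 2.8
  endloop
 endfacet
 facet normal 0.135 0.576 0.806
  outer loop
   vertex 0.9 3.4 3.0
   vertex 3.8 3.0 2.8
   vertex 3.8 3.7 2.3
  endloop
 endfacet
 facet normal -0.727 0.325 0.605
  outer loop
   vertex 0.9 3.4 3.0
   vertex 0.4 3.4 2.4
   vertex 0.8 1.5 3.9
  endloop
 endfacet
 facet normal -0.147 0.981 0.123
  outer loop
   vertex 0.9 3.4 3.0
   vertex 2.4 3.9 0.8
   vertex 0.4 3.4 2.4
  endloop
 endfacet
 facet normal -0.057 0.981 0.184
  outer loop
   vertex 0.9 3.4 3.0
   vertex 3.8 3.7 2.3
   vertex 2.4 3.9 0.8
  endloop
 endfacet
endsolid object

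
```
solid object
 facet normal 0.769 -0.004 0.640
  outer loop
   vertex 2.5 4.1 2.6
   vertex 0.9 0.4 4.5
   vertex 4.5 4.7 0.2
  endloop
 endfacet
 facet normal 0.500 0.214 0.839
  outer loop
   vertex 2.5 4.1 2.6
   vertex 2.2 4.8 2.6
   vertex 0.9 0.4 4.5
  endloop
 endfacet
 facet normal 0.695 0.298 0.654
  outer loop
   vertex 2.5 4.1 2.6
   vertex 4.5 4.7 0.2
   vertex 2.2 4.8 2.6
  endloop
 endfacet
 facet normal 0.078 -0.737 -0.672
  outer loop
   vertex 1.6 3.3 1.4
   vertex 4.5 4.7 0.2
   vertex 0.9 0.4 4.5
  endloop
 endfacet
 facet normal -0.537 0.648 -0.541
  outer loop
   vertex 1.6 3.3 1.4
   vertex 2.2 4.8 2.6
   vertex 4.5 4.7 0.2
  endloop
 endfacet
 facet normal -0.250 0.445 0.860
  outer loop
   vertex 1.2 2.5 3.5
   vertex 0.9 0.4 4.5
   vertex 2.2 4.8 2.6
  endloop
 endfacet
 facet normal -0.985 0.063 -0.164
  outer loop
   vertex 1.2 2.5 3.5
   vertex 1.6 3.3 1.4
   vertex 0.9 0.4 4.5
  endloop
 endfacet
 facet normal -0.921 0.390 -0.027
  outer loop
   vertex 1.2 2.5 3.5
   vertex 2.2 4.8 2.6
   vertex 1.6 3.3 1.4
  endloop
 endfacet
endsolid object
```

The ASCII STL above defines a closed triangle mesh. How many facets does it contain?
8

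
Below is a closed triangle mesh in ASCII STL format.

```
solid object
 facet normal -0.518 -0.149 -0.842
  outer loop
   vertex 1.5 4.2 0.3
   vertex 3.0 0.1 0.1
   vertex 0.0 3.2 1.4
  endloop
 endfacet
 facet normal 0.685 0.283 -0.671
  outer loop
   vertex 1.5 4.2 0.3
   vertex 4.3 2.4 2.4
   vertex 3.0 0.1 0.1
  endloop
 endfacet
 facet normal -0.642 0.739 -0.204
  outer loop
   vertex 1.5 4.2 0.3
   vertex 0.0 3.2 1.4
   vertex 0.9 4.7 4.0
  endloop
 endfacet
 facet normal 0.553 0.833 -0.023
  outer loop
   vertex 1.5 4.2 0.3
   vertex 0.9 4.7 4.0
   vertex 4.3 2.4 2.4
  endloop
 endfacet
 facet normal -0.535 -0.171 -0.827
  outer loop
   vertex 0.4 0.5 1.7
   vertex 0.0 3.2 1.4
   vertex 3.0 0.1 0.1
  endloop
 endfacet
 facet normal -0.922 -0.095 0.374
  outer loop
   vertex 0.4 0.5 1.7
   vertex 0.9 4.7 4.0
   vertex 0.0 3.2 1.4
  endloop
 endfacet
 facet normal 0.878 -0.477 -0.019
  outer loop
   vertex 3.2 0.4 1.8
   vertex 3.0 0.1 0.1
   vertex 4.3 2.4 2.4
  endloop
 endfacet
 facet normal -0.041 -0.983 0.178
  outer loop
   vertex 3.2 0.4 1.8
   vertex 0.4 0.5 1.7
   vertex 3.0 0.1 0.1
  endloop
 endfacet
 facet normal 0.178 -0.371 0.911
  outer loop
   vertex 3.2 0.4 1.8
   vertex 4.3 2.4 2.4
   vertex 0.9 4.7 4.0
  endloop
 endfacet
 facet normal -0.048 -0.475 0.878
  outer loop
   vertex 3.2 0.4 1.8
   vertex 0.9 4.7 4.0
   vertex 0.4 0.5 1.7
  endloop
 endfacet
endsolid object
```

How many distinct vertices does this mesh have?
7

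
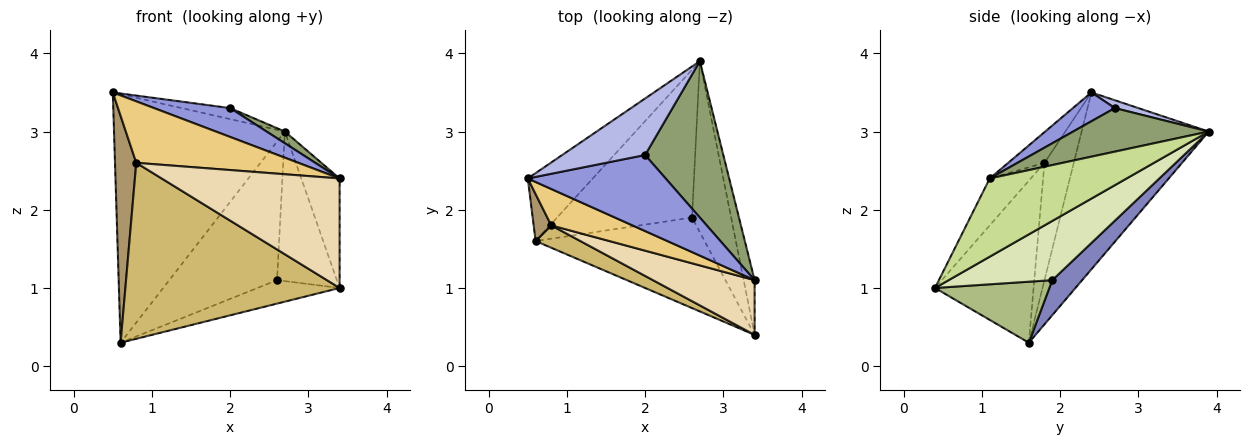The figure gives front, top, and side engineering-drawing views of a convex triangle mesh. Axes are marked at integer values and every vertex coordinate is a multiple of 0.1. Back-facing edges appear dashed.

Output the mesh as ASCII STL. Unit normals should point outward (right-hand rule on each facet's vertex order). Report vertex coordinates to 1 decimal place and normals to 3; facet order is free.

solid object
 facet normal -0.583 0.784 -0.214
  outer loop
   vertex 0.6 1.6 0.3
   vertex 0.5 2.4 3.5
   vertex 2.7 3.9 3.0
  endloop
 endfacet
 facet normal 0.186 0.672 -0.717
  outer loop
   vertex 2.6 1.9 1.1
   vertex 0.6 1.6 0.3
   vertex 2.7 3.9 3.0
  endloop
 endfacet
 facet normal 0.192 -0.348 0.918
  outer loop
   vertex 2.0 2.7 3.3
   vertex 0.5 2.4 3.5
   vertex 3.4 1.1 2.4
  endloop
 endfacet
 facet normal 0.092 0.191 0.977
  outer loop
   vertex 2.0 2.7 3.3
   vertex 2.7 3.9 3.0
   vertex 0.5 2.4 3.5
  endloop
 endfacet
 facet normal 0.486 -0.065 0.872
  outer loop
   vertex 2.0 2.7 3.3
   vertex 3.4 1.1 2.4
   vertex 2.7 3.9 3.0
  endloop
 endfacet
 facet normal 0.330 0.237 -0.914
  outer loop
   vertex 3.4 0.4 1.0
   vertex 0.6 1.6 0.3
   vertex 2.6 1.9 1.1
  endloop
 endfacet
 facet normal 0.954 0.267 -0.134
  outer loop
   vertex 3.4 0.4 1.0
   vertex 2.7 3.9 3.0
   vertex 3.4 1.1 2.4
  endloop
 endfacet
 facet normal 0.752 0.434 -0.496
  outer loop
   vertex 3.4 0.4 1.0
   vertex 2.6 1.9 1.1
   vertex 2.7 3.9 3.0
  endloop
 endfacet
 facet normal -0.804 -0.583 0.121
  outer loop
   vertex 0.8 1.8 2.6
   vertex 0.5 2.4 3.5
   vertex 0.6 1.6 0.3
  endloop
 endfacet
 facet normal -0.415 -0.902 0.115
  outer loop
   vertex 0.8 1.8 2.6
   vertex 0.6 1.6 0.3
   vertex 3.4 0.4 1.0
  endloop
 endfacet
 facet normal -0.189 -0.845 0.500
  outer loop
   vertex 0.8 1.8 2.6
   vertex 3.4 1.1 2.4
   vertex 0.5 2.4 3.5
  endloop
 endfacet
 facet normal -0.202 -0.876 0.438
  outer loop
   vertex 0.8 1.8 2.6
   vertex 3.4 0.4 1.0
   vertex 3.4 1.1 2.4
  endloop
 endfacet
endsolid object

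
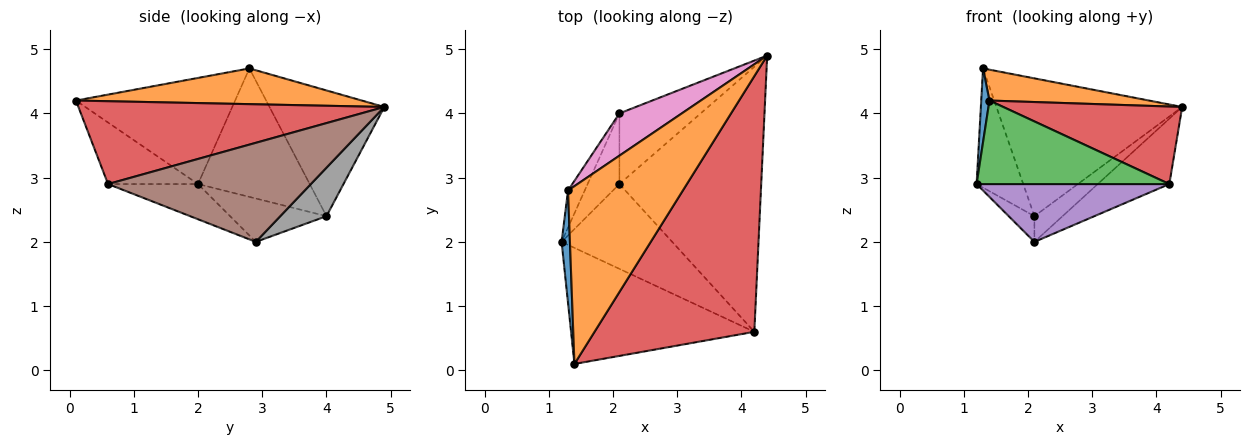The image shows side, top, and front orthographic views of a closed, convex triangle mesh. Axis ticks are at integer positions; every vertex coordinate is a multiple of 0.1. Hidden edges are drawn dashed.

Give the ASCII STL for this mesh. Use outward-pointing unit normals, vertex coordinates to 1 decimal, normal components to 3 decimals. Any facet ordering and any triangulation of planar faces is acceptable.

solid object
 facet normal -0.996 -0.051 0.078
  outer loop
   vertex 1.3 2.8 4.7
   vertex 1.2 2.0 2.9
   vertex 1.4 0.1 4.2
  endloop
 endfacet
 facet normal 0.293 -0.164 0.942
  outer loop
   vertex 1.3 2.8 4.7
   vertex 1.4 0.1 4.2
   vertex 4.4 4.9 4.1
  endloop
 endfacet
 facet normal -0.263 -0.564 -0.783
  outer loop
   vertex 4.2 0.6 2.9
   vertex 1.4 0.1 4.2
   vertex 1.2 2.0 2.9
  endloop
 endfacet
 facet normal 0.444 -0.260 0.857
  outer loop
   vertex 4.2 0.6 2.9
   vertex 4.4 4.9 4.1
   vertex 1.4 0.1 4.2
  endloop
 endfacet
 facet normal -0.254 -0.545 -0.799
  outer loop
   vertex 2.1 2.9 2.0
   vertex 4.2 0.6 2.9
   vertex 1.2 2.0 2.9
  endloop
 endfacet
 facet normal 0.561 0.198 -0.804
  outer loop
   vertex 2.1 2.9 2.0
   vertex 4.4 4.9 4.1
   vertex 4.2 0.6 2.9
  endloop
 endfacet
 facet normal -0.509 0.823 0.252
  outer loop
   vertex 2.1 4.0 2.4
   vertex 1.3 2.8 4.7
   vertex 4.4 4.9 4.1
  endloop
 endfacet
 facet normal 0.489 0.298 -0.820
  outer loop
   vertex 2.1 4.0 2.4
   vertex 4.4 4.9 4.1
   vertex 2.1 2.9 2.0
  endloop
 endfacet
 facet normal -0.916 0.383 -0.119
  outer loop
   vertex 2.1 4.0 2.4
   vertex 1.2 2.0 2.9
   vertex 1.3 2.8 4.7
  endloop
 endfacet
 facet normal -0.788 0.210 -0.578
  outer loop
   vertex 2.1 4.0 2.4
   vertex 2.1 2.9 2.0
   vertex 1.2 2.0 2.9
  endloop
 endfacet
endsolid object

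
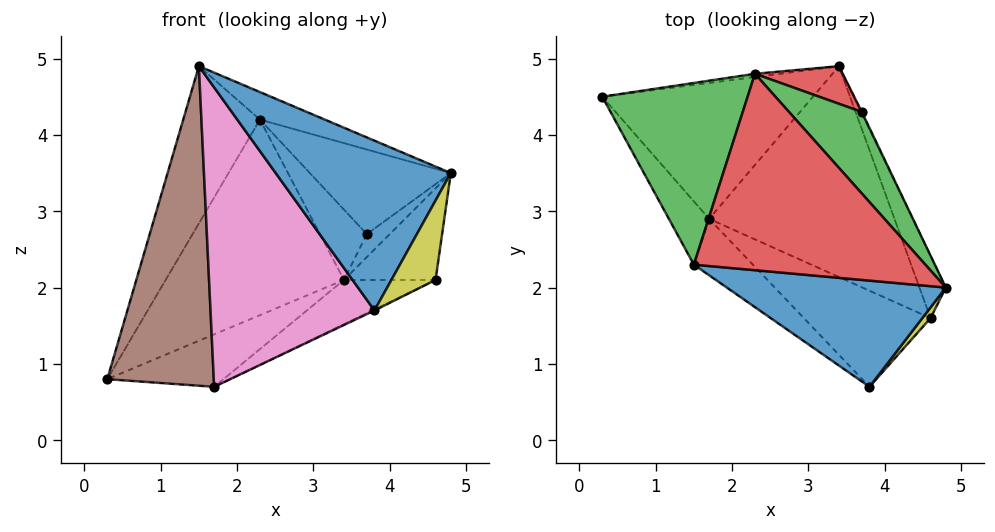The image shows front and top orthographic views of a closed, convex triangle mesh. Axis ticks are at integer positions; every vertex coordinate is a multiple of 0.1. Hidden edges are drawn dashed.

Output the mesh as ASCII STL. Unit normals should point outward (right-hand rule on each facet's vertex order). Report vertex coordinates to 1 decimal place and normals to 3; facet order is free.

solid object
 facet normal 0.146 -0.839 0.525
  outer loop
   vertex 3.8 0.7 1.7
   vertex 4.8 2.0 3.5
   vertex 1.5 2.3 4.9
  endloop
 endfacet
 facet normal -0.121 0.992 -0.016
  outer loop
   vertex 2.3 4.8 4.2
   vertex 3.4 4.9 2.1
   vertex 0.3 4.5 0.8
  endloop
 endfacet
 facet normal -0.810 0.383 0.443
  outer loop
   vertex 2.3 4.8 4.2
   vertex 0.3 4.5 0.8
   vertex 1.5 2.3 4.9
  endloop
 endfacet
 facet normal 0.397 0.127 0.909
  outer loop
   vertex 2.3 4.8 4.2
   vertex 1.5 2.3 4.9
   vertex 4.8 2.0 3.5
  endloop
 endfacet
 facet normal 0.326 0.340 -0.882
  outer loop
   vertex 1.7 2.9 0.7
   vertex 0.3 4.5 0.8
   vertex 3.4 4.9 2.1
  endloop
 endfacet
 facet normal -0.750 -0.648 -0.128
  outer loop
   vertex 1.7 2.9 0.7
   vertex 1.5 2.3 4.9
   vertex 0.3 4.5 0.8
  endloop
 endfacet
 facet normal -0.685 -0.716 -0.135
  outer loop
   vertex 1.7 2.9 0.7
   vertex 3.8 0.7 1.7
   vertex 1.5 2.3 4.9
  endloop
 endfacet
 facet normal 0.915 0.333 -0.226
  outer loop
   vertex 4.6 1.6 2.1
   vertex 3.4 4.9 2.1
   vertex 4.8 2.0 3.5
  endloop
 endfacet
 facet normal 0.724 -0.684 0.092
  outer loop
   vertex 4.6 1.6 2.1
   vertex 4.8 2.0 3.5
   vertex 3.8 0.7 1.7
  endloop
 endfacet
 facet normal 0.492 0.179 -0.852
  outer loop
   vertex 4.6 1.6 2.1
   vertex 1.7 2.9 0.7
   vertex 3.4 4.9 2.1
  endloop
 endfacet
 facet normal 0.438 0.010 -0.899
  outer loop
   vertex 4.6 1.6 2.1
   vertex 3.8 0.7 1.7
   vertex 1.7 2.9 0.7
  endloop
 endfacet
 facet normal 0.906 0.423 -0.030
  outer loop
   vertex 3.7 4.3 2.7
   vertex 4.8 2.0 3.5
   vertex 3.4 4.9 2.1
  endloop
 endfacet
 facet normal 0.707 0.509 0.491
  outer loop
   vertex 3.7 4.3 2.7
   vertex 2.3 4.8 4.2
   vertex 4.8 2.0 3.5
  endloop
 endfacet
 facet normal 0.634 0.682 0.365
  outer loop
   vertex 3.7 4.3 2.7
   vertex 3.4 4.9 2.1
   vertex 2.3 4.8 4.2
  endloop
 endfacet
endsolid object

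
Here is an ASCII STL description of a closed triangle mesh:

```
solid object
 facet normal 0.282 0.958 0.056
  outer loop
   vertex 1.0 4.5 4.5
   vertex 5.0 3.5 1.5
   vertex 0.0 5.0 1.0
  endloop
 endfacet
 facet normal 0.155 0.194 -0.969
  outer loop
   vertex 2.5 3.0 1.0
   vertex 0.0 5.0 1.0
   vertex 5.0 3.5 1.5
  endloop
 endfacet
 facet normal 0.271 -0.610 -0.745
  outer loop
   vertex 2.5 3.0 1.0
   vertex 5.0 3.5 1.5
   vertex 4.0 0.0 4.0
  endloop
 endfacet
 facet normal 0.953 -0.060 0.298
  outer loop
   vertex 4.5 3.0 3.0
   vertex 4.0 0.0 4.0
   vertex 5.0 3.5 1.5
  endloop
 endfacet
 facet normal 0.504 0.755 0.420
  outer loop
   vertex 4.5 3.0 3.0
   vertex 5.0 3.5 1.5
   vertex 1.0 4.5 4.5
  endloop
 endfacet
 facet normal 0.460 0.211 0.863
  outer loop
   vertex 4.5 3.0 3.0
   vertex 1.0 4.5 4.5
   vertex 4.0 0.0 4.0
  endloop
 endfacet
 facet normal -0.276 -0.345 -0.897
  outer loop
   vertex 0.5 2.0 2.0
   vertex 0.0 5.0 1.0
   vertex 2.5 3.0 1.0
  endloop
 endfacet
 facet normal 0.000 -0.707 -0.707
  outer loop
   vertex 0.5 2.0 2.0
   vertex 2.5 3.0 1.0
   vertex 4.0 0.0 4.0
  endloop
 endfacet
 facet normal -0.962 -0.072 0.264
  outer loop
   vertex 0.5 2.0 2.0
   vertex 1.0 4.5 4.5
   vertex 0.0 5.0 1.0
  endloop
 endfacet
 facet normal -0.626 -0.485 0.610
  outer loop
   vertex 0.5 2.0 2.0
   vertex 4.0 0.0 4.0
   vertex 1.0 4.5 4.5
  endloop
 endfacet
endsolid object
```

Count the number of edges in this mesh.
15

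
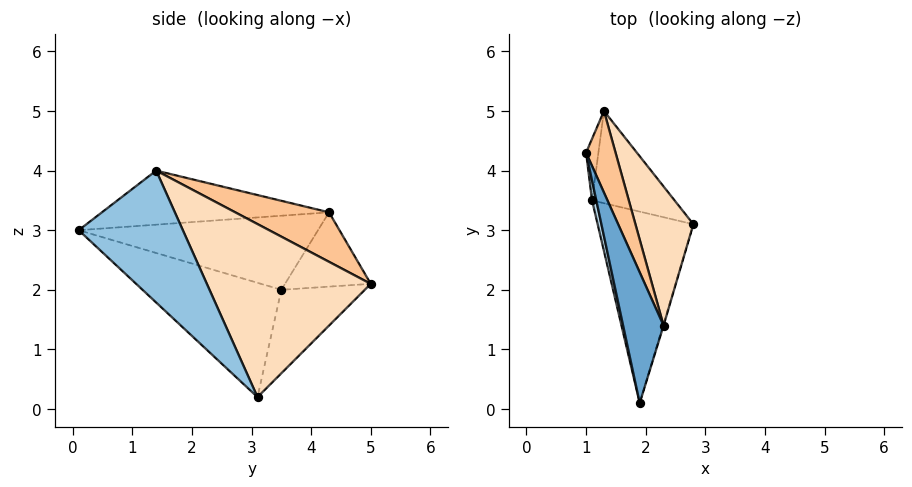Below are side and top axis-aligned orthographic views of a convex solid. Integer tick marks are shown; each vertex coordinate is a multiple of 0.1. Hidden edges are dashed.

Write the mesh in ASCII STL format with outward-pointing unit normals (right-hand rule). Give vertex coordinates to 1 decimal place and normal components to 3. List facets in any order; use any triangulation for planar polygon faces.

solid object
 facet normal -0.783 -0.210 0.586
  outer loop
   vertex 2.3 1.4 4.0
   vertex 1.0 4.3 3.3
   vertex 1.9 0.1 3.0
  endloop
 endfacet
 facet normal 0.957 -0.291 -0.004
  outer loop
   vertex 2.3 1.4 4.0
   vertex 1.9 0.1 3.0
   vertex 2.8 3.1 0.2
  endloop
 endfacet
 facet normal -0.975 -0.213 0.056
  outer loop
   vertex 1.1 3.5 2.0
   vertex 1.9 0.1 3.0
   vertex 1.0 4.3 3.3
  endloop
 endfacet
 facet normal -0.719 -0.346 -0.602
  outer loop
   vertex 1.1 3.5 2.0
   vertex 2.8 3.1 0.2
   vertex 1.9 0.1 3.0
  endloop
 endfacet
 facet normal -0.977 0.141 -0.162
  outer loop
   vertex 1.3 5.0 2.1
   vertex 1.1 3.5 2.0
   vertex 1.0 4.3 3.3
  endloop
 endfacet
 facet normal -0.704 0.140 -0.696
  outer loop
   vertex 1.3 5.0 2.1
   vertex 2.8 3.1 0.2
   vertex 1.1 3.5 2.0
  endloop
 endfacet
 facet normal 0.766 0.453 0.456
  outer loop
   vertex 1.3 5.0 2.1
   vertex 1.0 4.3 3.3
   vertex 2.3 1.4 4.0
  endloop
 endfacet
 facet normal 0.871 0.396 0.292
  outer loop
   vertex 1.3 5.0 2.1
   vertex 2.3 1.4 4.0
   vertex 2.8 3.1 0.2
  endloop
 endfacet
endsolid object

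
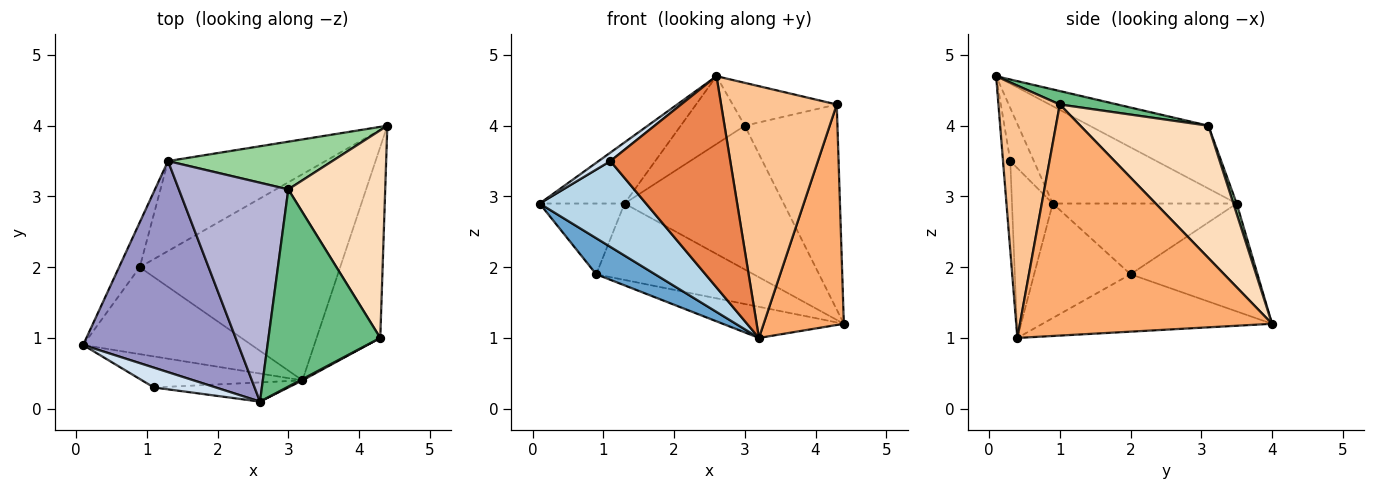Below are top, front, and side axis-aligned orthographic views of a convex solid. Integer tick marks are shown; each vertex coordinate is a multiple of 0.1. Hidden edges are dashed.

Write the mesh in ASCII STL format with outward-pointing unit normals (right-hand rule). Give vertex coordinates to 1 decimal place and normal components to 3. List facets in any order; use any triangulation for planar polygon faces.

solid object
 facet normal -0.532 -0.324 -0.782
  outer loop
   vertex 0.9 2.0 1.9
   vertex 3.2 0.4 1.0
   vertex 0.1 0.9 2.9
  endloop
 endfacet
 facet normal -0.272 0.144 -0.951
  outer loop
   vertex 0.9 2.0 1.9
   vertex 4.4 4.0 1.2
   vertex 3.2 0.4 1.0
  endloop
 endfacet
 facet normal -0.339 -0.885 -0.320
  outer loop
   vertex 1.1 0.3 3.5
   vertex 0.1 0.9 2.9
   vertex 3.2 0.4 1.0
  endloop
 endfacet
 facet normal -0.619 -0.309 0.722
  outer loop
   vertex 1.1 0.3 3.5
   vertex 2.6 0.1 4.7
   vertex 0.1 0.9 2.9
  endloop
 endfacet
 facet normal -0.060 -0.994 -0.090
  outer loop
   vertex 1.1 0.3 3.5
   vertex 3.2 0.4 1.0
   vertex 2.6 0.1 4.7
  endloop
 endfacet
 facet normal 0.922 -0.293 -0.254
  outer loop
   vertex 4.3 1.0 4.3
   vertex 3.2 0.4 1.0
   vertex 4.4 4.0 1.2
  endloop
 endfacet
 facet normal 0.469 -0.883 0.004
  outer loop
   vertex 4.3 1.0 4.3
   vertex 2.6 0.1 4.7
   vertex 3.2 0.4 1.0
  endloop
 endfacet
 facet normal 0.697 0.504 0.510
  outer loop
   vertex 4.3 1.0 4.3
   vertex 4.4 4.0 1.2
   vertex 3.0 3.1 4.0
  endloop
 endfacet
 facet normal 0.117 0.211 0.971
  outer loop
   vertex 4.3 1.0 4.3
   vertex 3.0 3.1 4.0
   vertex 2.6 0.1 4.7
  endloop
 endfacet
 facet normal 0.020 0.949 0.315
  outer loop
   vertex 1.3 3.5 2.9
   vertex 3.0 3.1 4.0
   vertex 4.4 4.0 1.2
  endloop
 endfacet
 facet normal -0.463 0.574 -0.676
  outer loop
   vertex 1.3 3.5 2.9
   vertex 4.4 4.0 1.2
   vertex 0.9 2.0 1.9
  endloop
 endfacet
 facet normal -0.878 0.405 -0.257
  outer loop
   vertex 1.3 3.5 2.9
   vertex 0.9 2.0 1.9
   vertex 0.1 0.9 2.9
  endloop
 endfacet
 facet normal -0.516 0.238 0.823
  outer loop
   vertex 1.3 3.5 2.9
   vertex 0.1 0.9 2.9
   vertex 2.6 0.1 4.7
  endloop
 endfacet
 facet normal -0.481 0.260 0.838
  outer loop
   vertex 1.3 3.5 2.9
   vertex 2.6 0.1 4.7
   vertex 3.0 3.1 4.0
  endloop
 endfacet
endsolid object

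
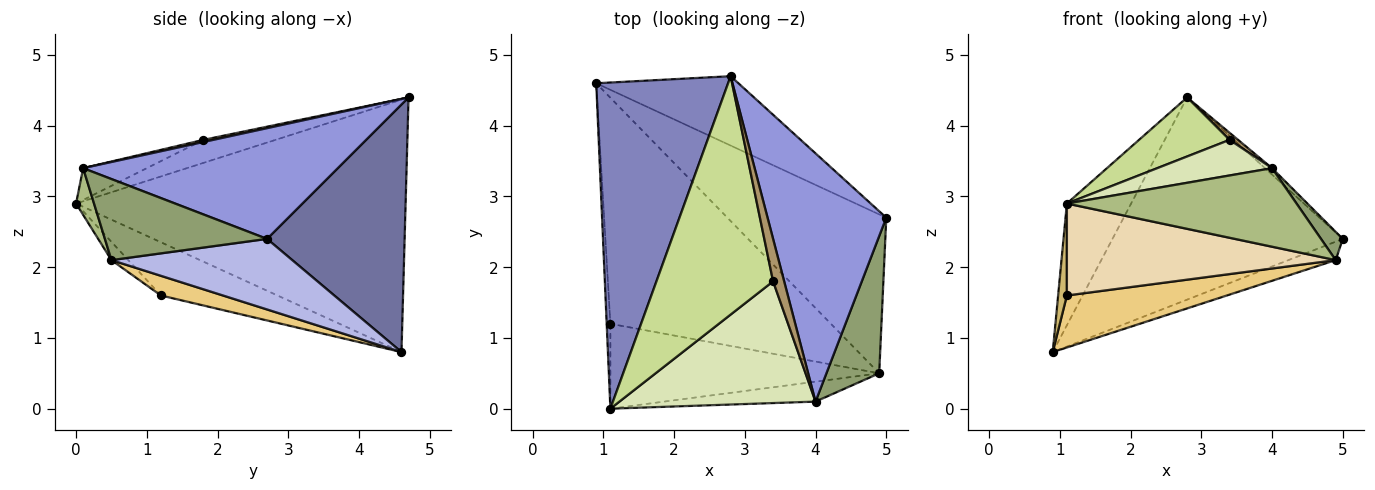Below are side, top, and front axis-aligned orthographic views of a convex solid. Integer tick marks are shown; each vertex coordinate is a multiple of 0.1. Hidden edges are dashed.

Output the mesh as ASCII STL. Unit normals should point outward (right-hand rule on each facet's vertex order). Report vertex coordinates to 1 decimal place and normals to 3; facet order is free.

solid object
 facet normal 0.492 0.824 -0.282
  outer loop
   vertex 2.8 4.7 4.4
   vertex 5.0 2.7 2.4
   vertex 0.9 4.6 0.8
  endloop
 endfacet
 facet normal -0.873 0.170 0.456
  outer loop
   vertex 2.8 4.7 4.4
   vertex 0.9 4.6 0.8
   vertex 1.1 0.0 2.9
  endloop
 endfacet
 facet normal 0.682 0.019 0.731
  outer loop
   vertex 4.0 0.1 3.4
   vertex 5.0 2.7 2.4
   vertex 2.8 4.7 4.4
  endloop
 endfacet
 facet normal 0.404 0.106 -0.909
  outer loop
   vertex 4.9 0.5 2.1
   vertex 0.9 4.6 0.8
   vertex 5.0 2.7 2.4
  endloop
 endfacet
 facet normal 0.833 -0.112 0.542
  outer loop
   vertex 4.9 0.5 2.1
   vertex 5.0 2.7 2.4
   vertex 4.0 0.1 3.4
  endloop
 endfacet
 facet normal 0.076 -0.967 -0.245
  outer loop
   vertex 4.9 0.5 2.1
   vertex 4.0 0.1 3.4
   vertex 1.1 0.0 2.9
  endloop
 endfacet
 facet normal -0.188 -0.236 0.953
  outer loop
   vertex 3.4 1.8 3.8
   vertex 2.8 4.7 4.4
   vertex 1.1 0.0 2.9
  endloop
 endfacet
 facet normal -0.154 -0.277 0.948
  outer loop
   vertex 3.4 1.8 3.8
   vertex 1.1 0.0 2.9
   vertex 4.0 0.1 3.4
  endloop
 endfacet
 facet normal 0.188 -0.161 0.969
  outer loop
   vertex 3.4 1.8 3.8
   vertex 4.0 0.1 3.4
   vertex 2.8 4.7 4.4
  endloop
 endfacet
 facet normal -0.995 -0.075 -0.069
  outer loop
   vertex 1.1 1.2 1.6
   vertex 1.1 0.0 2.9
   vertex 0.9 4.6 0.8
  endloop
 endfacet
 facet normal 0.087 -0.223 -0.971
  outer loop
   vertex 1.1 1.2 1.6
   vertex 0.9 4.6 0.8
   vertex 4.9 0.5 2.1
  endloop
 endfacet
 facet normal -0.046 -0.734 -0.678
  outer loop
   vertex 1.1 1.2 1.6
   vertex 4.9 0.5 2.1
   vertex 1.1 0.0 2.9
  endloop
 endfacet
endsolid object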